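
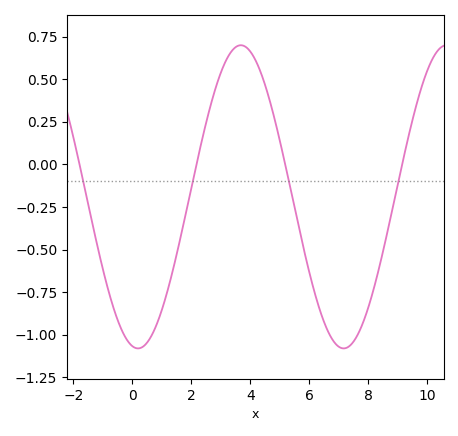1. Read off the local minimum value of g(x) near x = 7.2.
-1.1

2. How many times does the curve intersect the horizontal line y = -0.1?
4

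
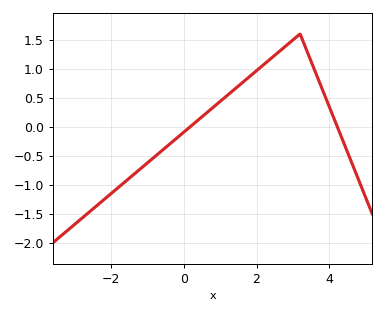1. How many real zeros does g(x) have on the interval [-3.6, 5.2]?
2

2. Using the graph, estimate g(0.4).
0.1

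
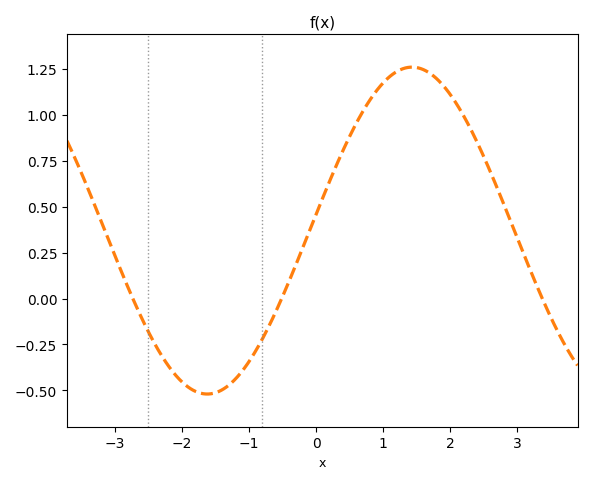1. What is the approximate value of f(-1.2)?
-0.45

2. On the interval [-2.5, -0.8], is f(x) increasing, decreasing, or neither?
neither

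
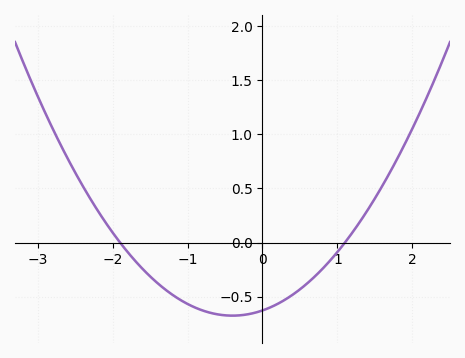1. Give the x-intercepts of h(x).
-1.9, 1.1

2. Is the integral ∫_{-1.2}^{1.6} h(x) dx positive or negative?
negative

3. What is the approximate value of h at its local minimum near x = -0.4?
-0.65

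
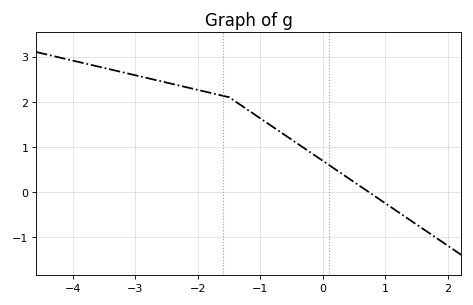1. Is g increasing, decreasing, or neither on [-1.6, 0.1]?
decreasing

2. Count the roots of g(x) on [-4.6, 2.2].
1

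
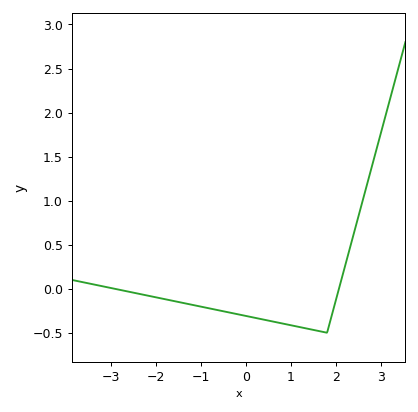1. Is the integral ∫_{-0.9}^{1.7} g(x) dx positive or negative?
negative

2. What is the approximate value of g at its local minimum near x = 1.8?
-0.5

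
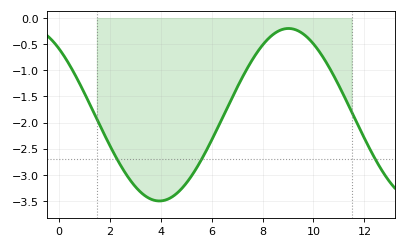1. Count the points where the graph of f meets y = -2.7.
3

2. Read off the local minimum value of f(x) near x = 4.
-3.5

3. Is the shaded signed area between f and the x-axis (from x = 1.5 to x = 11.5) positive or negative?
negative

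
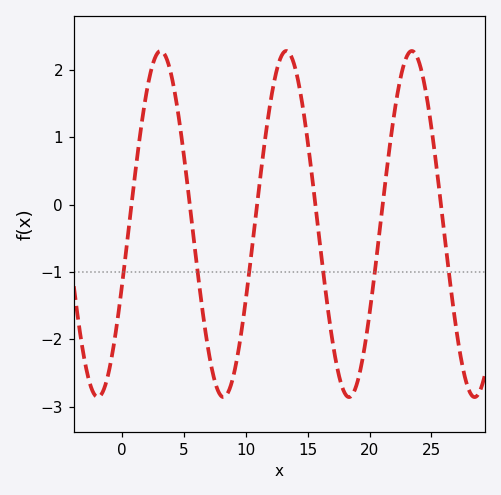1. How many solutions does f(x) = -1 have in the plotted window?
6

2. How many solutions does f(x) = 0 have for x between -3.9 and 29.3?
6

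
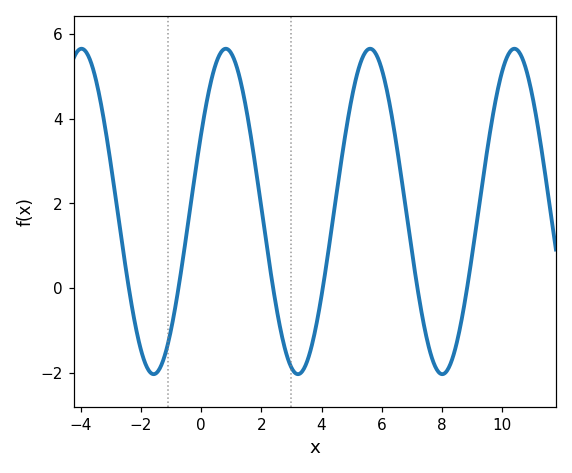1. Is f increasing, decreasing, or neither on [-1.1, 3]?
neither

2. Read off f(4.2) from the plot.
0.741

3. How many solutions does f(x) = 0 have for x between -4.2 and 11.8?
6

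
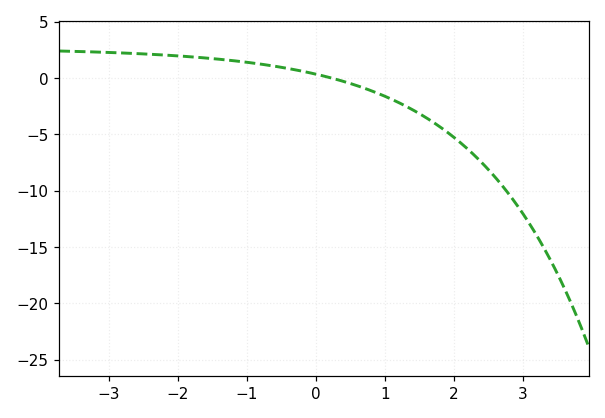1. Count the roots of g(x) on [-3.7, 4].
1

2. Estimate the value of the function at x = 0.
0.35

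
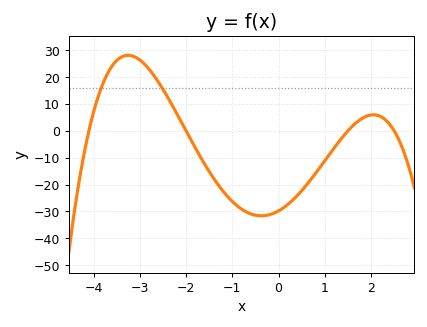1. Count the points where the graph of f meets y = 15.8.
2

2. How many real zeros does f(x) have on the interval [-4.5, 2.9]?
4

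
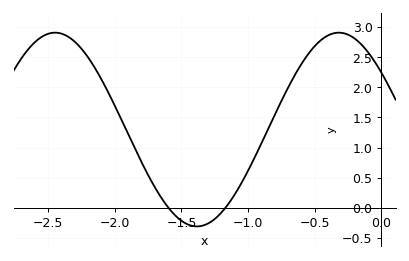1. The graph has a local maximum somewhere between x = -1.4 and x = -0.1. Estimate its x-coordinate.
-0.318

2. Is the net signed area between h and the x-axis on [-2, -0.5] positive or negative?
positive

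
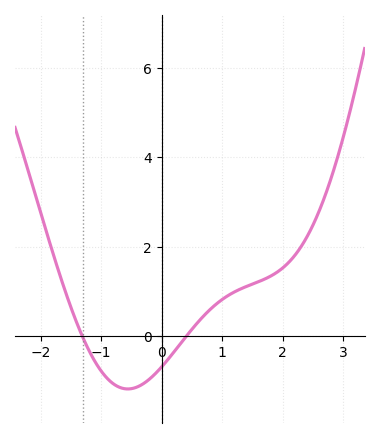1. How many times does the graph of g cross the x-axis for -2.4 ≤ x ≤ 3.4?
2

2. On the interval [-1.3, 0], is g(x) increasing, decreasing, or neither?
neither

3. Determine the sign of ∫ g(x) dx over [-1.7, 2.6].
positive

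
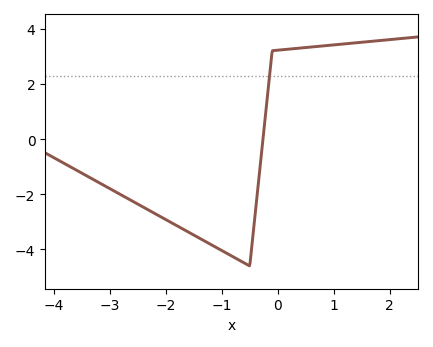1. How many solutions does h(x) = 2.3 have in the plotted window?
1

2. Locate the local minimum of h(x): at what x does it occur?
-0.5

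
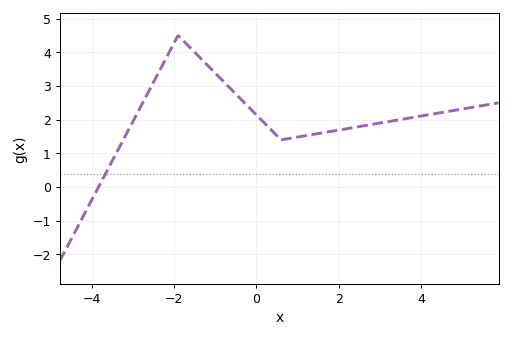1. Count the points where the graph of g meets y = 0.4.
1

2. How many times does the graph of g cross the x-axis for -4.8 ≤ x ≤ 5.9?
1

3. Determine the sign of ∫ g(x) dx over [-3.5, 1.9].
positive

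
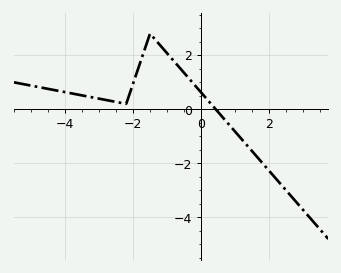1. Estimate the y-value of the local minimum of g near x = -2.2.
0.2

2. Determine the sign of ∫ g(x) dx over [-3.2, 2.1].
positive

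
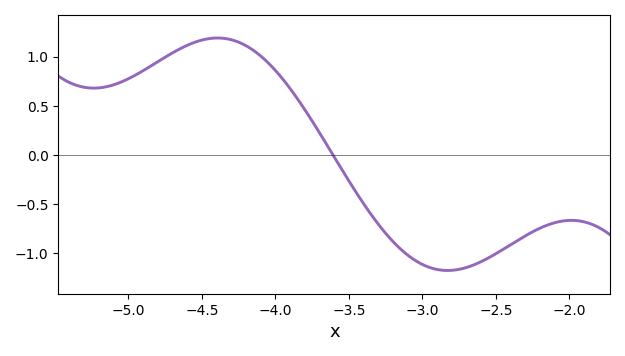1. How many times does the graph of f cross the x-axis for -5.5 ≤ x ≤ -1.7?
1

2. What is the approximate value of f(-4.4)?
1.2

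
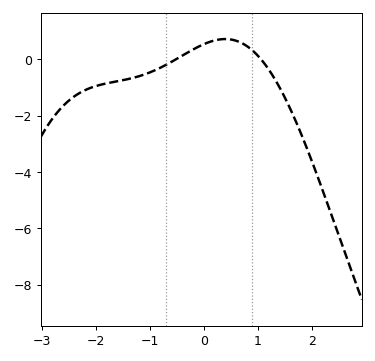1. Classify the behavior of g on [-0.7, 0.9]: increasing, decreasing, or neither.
neither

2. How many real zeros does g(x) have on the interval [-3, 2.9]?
2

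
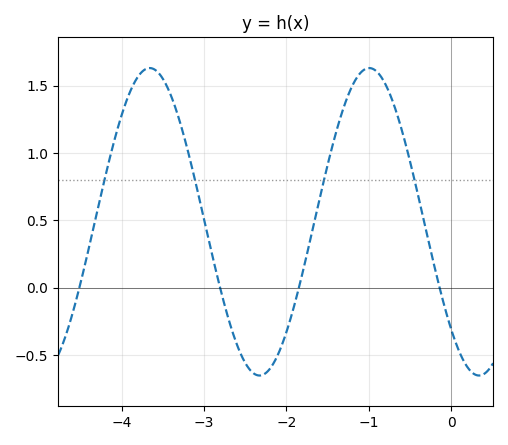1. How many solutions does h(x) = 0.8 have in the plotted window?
4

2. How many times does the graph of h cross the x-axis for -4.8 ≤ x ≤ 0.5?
4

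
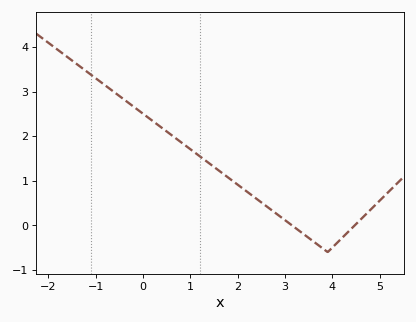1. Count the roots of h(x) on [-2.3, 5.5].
2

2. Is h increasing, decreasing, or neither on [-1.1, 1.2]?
decreasing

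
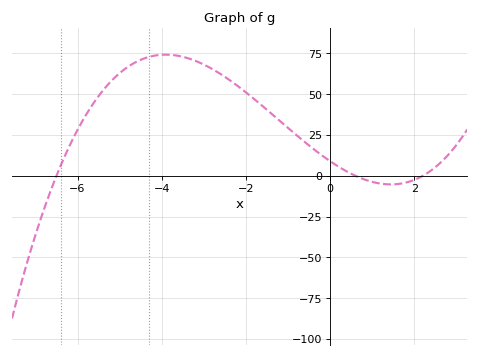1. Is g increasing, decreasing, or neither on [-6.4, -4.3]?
increasing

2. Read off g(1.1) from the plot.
-4.35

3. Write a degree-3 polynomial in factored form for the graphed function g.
y = 1.04(x + 6.5)(x - 0.6)(x - 2.2)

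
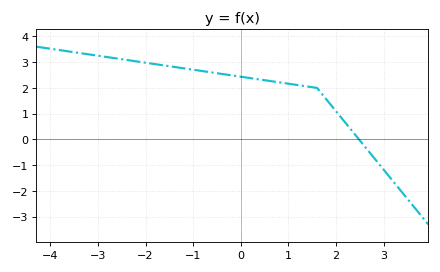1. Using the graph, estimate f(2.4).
0.185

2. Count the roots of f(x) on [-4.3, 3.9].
1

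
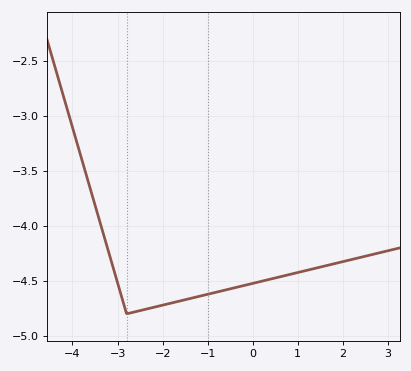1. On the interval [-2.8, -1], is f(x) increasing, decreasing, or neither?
increasing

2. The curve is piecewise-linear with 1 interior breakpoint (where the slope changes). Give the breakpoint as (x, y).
(-2.8, -4.8)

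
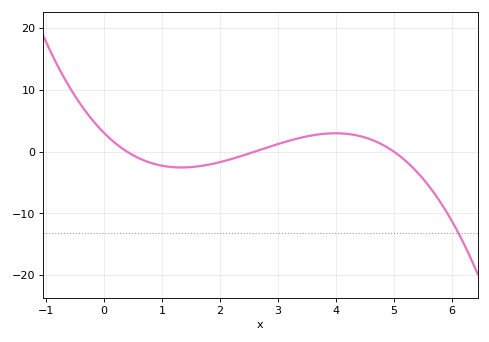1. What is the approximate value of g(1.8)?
-2.11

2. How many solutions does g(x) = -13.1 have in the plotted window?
1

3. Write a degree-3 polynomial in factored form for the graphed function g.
y = -0.59(x - 0.4)(x - 2.6)(x - 5)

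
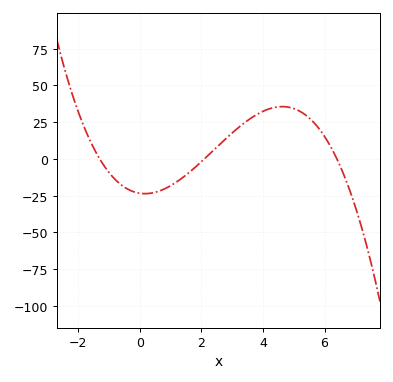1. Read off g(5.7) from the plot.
23.6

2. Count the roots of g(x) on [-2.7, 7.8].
3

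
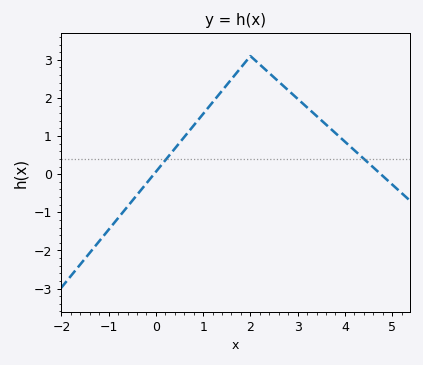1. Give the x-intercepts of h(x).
-0.042, 4.76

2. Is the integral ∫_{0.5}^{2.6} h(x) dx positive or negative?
positive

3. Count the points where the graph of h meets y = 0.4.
2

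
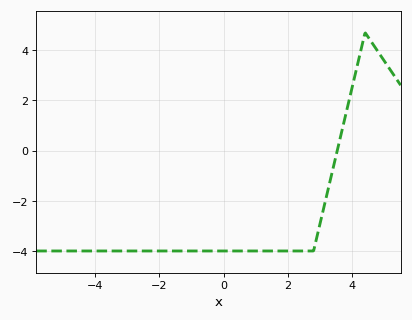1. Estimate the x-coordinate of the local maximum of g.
4.4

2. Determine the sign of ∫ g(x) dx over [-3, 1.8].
negative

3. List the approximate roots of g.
3.54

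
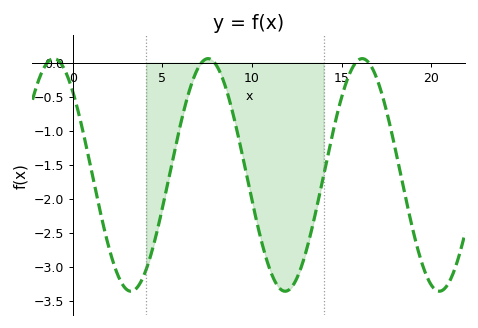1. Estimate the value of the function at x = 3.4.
-3.35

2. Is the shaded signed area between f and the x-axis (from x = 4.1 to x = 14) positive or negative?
negative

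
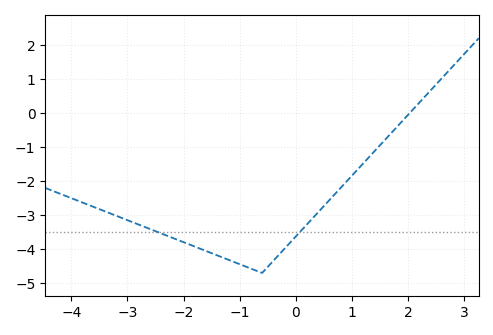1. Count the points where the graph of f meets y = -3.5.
2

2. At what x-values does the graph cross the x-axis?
2.03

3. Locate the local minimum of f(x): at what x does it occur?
-0.602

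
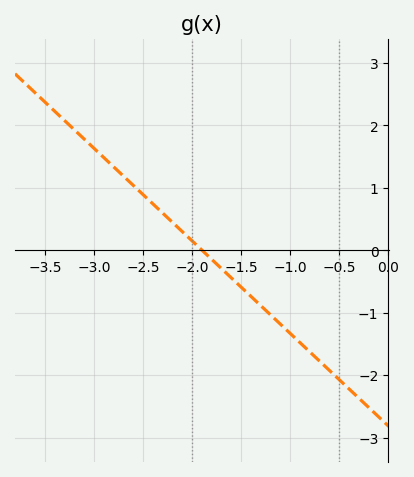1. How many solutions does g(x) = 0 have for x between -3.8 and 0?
1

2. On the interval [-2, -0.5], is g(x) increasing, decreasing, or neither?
decreasing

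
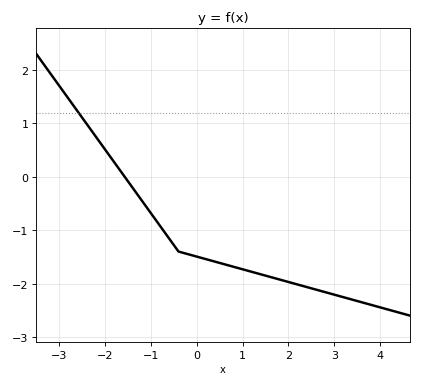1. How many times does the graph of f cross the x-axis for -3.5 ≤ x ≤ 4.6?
1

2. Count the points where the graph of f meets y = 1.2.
1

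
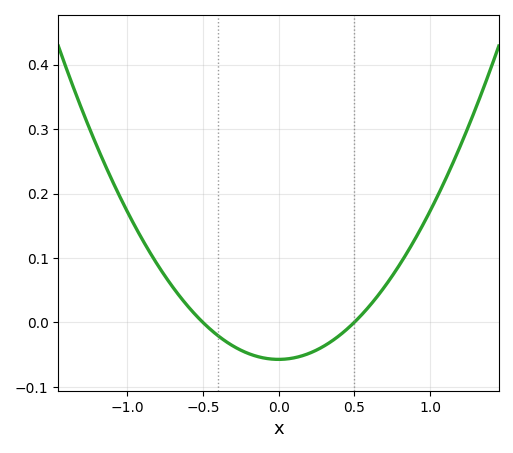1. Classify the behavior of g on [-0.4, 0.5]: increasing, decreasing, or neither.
neither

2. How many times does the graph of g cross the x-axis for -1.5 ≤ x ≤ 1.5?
2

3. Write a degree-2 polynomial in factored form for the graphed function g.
y = 0.23(x + 0.5)(x - 0.5)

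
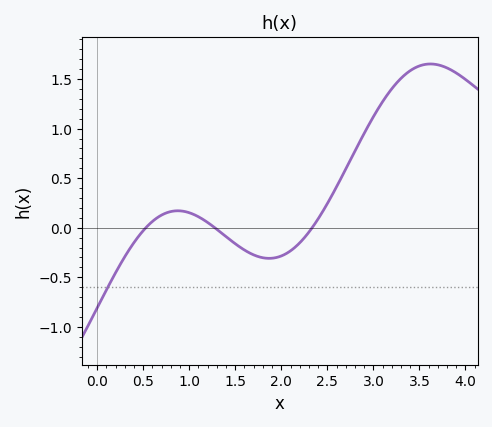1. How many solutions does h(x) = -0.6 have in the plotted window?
1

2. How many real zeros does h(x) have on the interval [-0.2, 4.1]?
3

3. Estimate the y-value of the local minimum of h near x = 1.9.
-0.3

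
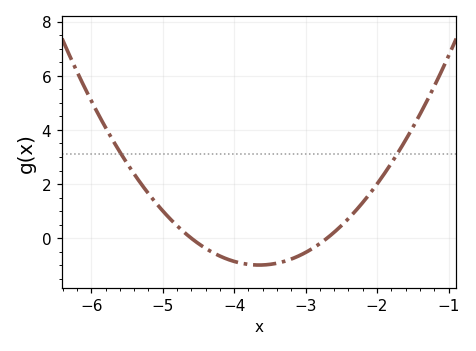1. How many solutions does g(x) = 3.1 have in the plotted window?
2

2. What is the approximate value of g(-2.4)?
0.726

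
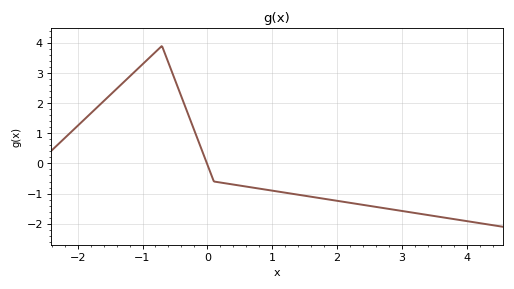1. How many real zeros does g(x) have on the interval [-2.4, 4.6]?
1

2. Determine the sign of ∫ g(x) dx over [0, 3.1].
negative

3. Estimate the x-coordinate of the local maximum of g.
-0.7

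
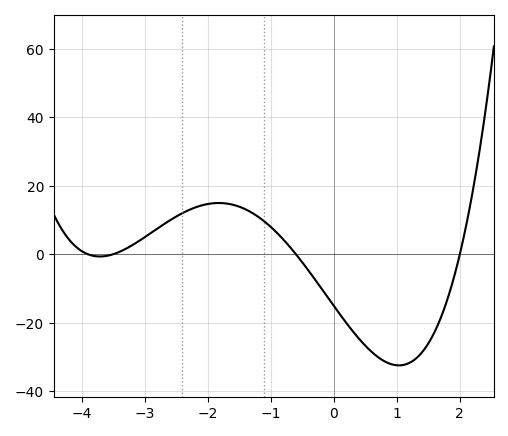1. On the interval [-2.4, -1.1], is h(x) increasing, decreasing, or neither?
neither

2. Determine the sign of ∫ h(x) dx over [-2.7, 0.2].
positive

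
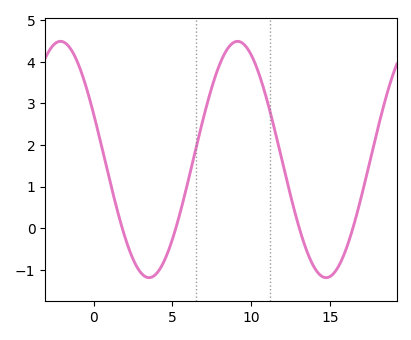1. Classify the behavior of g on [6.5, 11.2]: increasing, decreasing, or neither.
neither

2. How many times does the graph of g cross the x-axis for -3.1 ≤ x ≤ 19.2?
4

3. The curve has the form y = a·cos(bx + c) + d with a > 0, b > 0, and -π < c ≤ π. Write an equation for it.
y = 2.84cos(0.56x + 1.2) + 1.65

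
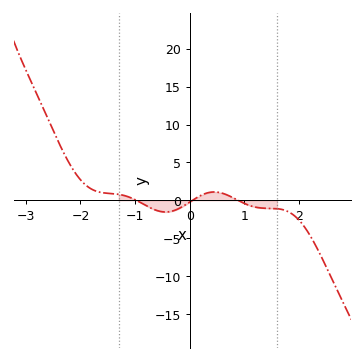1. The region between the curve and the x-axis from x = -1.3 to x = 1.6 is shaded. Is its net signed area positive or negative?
negative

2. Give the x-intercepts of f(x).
-0.975, 0.049, 0.887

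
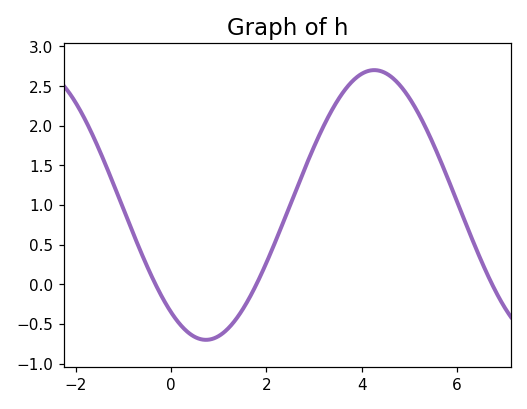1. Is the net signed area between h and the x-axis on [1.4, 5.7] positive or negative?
positive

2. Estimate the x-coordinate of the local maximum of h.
4.2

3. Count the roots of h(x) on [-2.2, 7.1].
3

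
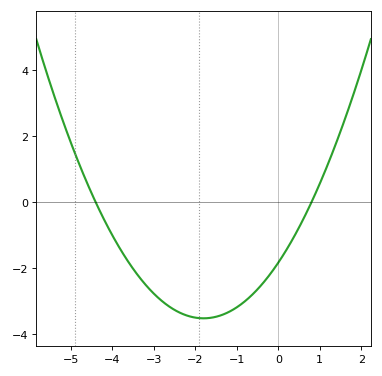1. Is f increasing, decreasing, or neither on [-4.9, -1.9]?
decreasing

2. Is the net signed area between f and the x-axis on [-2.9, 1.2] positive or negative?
negative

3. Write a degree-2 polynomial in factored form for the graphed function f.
y = 0.52(x + 4.4)(x - 0.8)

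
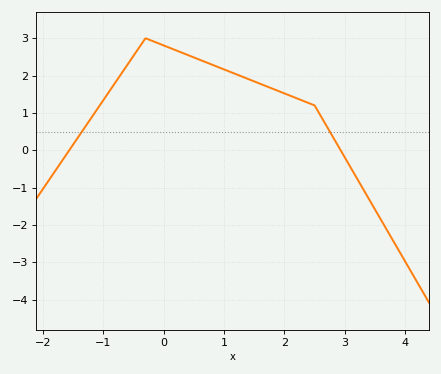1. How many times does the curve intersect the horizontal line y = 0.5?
2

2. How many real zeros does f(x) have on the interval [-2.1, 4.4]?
2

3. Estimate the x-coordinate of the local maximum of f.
-0.3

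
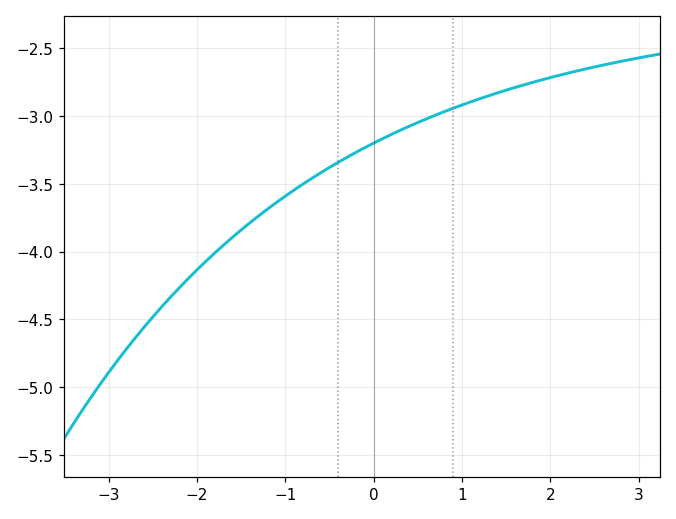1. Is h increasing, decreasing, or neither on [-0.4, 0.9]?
increasing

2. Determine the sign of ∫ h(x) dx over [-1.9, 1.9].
negative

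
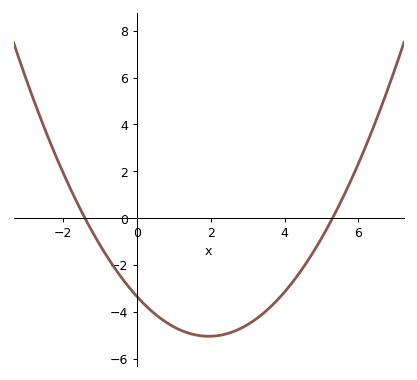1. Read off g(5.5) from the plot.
0.6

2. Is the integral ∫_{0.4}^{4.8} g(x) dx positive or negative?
negative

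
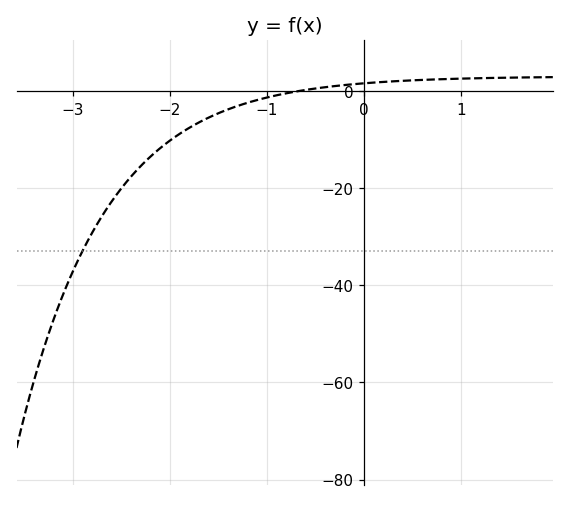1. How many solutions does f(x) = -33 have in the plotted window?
1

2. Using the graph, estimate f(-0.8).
0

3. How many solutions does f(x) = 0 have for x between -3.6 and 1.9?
1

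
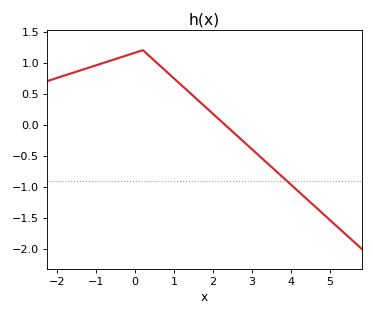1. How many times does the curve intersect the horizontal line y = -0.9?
1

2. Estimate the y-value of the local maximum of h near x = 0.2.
1.2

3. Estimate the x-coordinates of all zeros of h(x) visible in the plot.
2.4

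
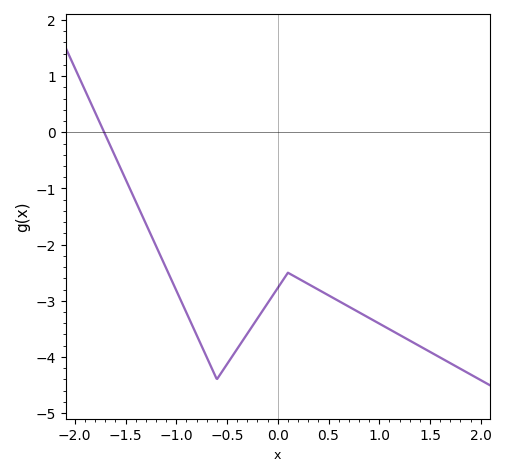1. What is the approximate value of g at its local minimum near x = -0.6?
-4.4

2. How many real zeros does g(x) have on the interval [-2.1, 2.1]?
1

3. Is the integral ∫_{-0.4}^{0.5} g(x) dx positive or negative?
negative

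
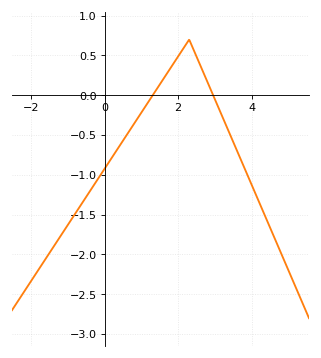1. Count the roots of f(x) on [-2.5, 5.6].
2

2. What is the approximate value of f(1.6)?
0.206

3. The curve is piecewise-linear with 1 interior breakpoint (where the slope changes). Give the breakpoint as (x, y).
(2.3, 0.7)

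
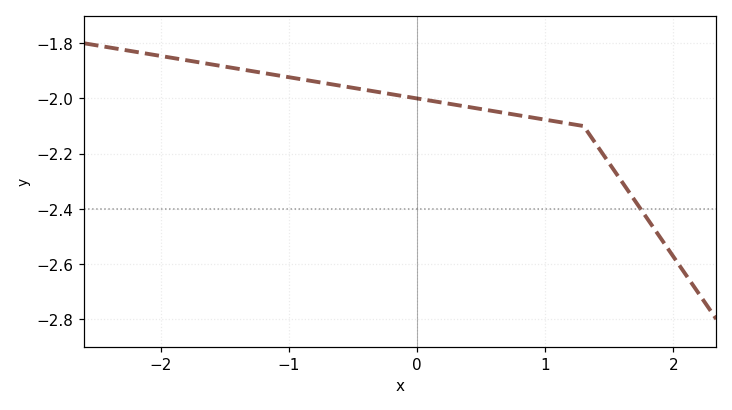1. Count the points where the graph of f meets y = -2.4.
1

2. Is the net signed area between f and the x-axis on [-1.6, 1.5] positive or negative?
negative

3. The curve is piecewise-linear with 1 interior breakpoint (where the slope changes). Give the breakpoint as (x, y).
(1.3, -2.1)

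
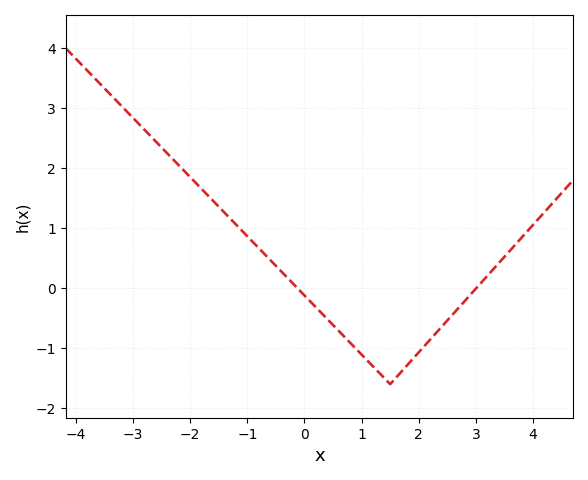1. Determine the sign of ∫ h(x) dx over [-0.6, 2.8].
negative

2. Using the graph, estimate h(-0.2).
0.077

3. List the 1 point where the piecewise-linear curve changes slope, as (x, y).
(1.5, -1.6)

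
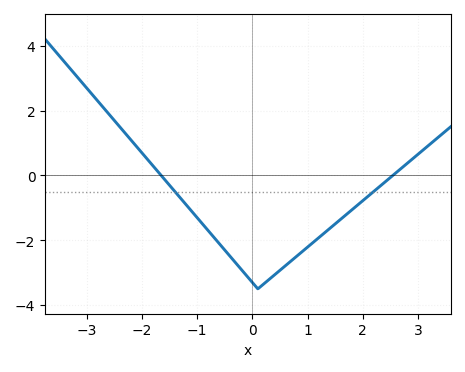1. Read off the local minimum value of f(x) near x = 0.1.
-3.4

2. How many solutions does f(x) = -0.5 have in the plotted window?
2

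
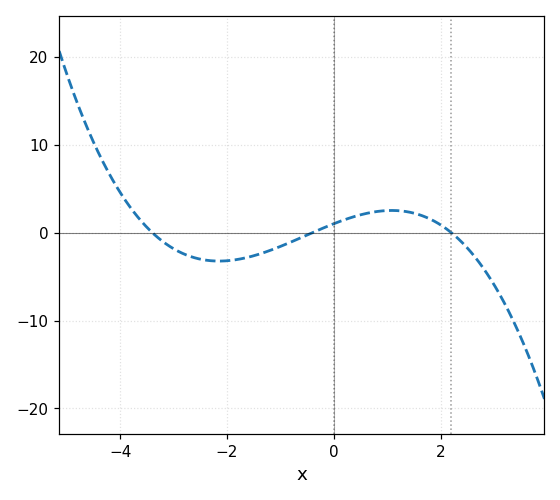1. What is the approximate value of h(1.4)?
2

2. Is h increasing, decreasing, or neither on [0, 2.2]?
neither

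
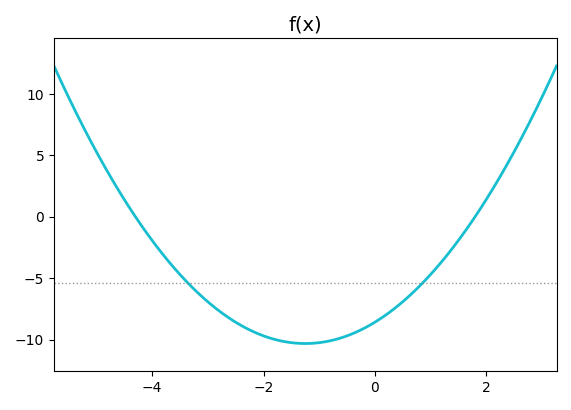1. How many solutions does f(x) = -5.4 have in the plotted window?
2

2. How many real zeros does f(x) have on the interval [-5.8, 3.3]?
2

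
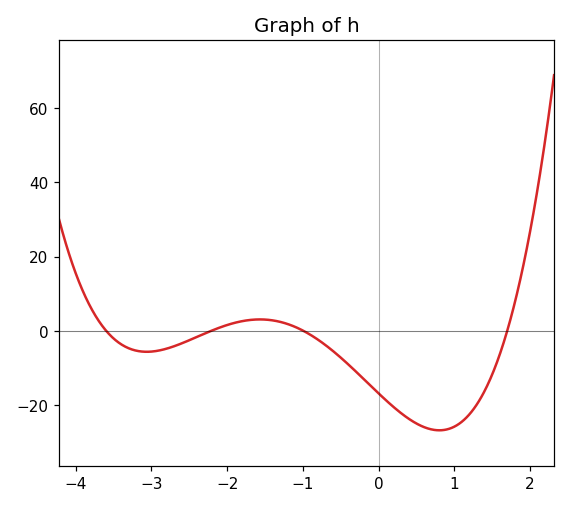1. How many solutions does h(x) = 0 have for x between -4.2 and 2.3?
4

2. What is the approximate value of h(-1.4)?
2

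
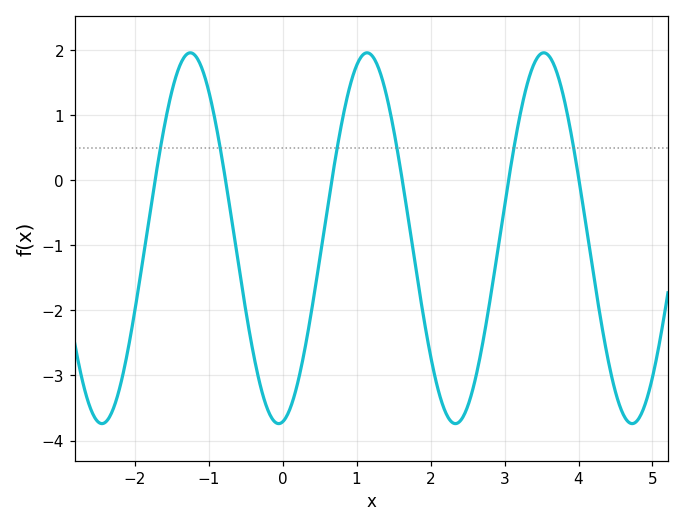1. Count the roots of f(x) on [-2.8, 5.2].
6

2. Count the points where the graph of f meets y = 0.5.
6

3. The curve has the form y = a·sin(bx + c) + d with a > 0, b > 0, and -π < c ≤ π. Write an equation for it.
y = 2.85sin(2.6x - 1.4) - 0.89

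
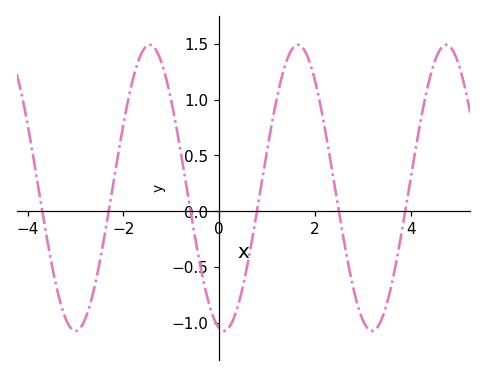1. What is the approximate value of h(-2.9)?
-1.04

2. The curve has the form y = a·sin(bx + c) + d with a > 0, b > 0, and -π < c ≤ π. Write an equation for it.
y = 1.28sin(2.03x - 1.76) + 0.21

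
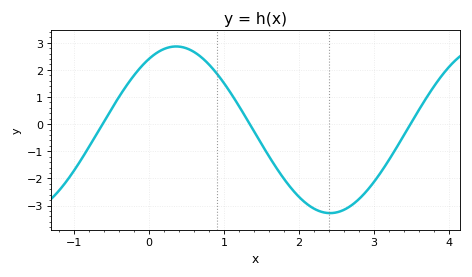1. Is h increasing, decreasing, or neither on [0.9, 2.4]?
decreasing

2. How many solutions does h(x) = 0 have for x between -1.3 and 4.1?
3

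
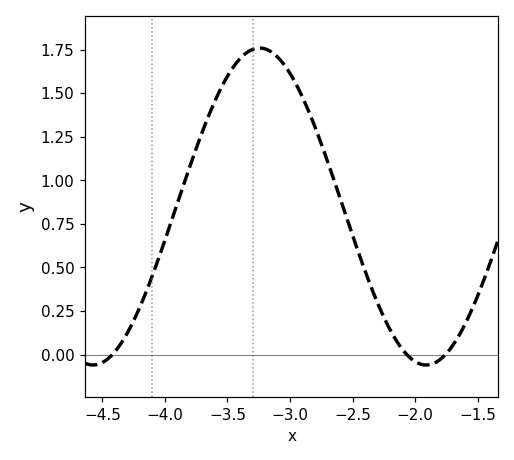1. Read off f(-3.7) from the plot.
1.28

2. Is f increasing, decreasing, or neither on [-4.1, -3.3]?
increasing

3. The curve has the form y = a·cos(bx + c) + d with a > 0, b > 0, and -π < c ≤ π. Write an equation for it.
y = 0.91cos(2.36x + 1.37) + 0.85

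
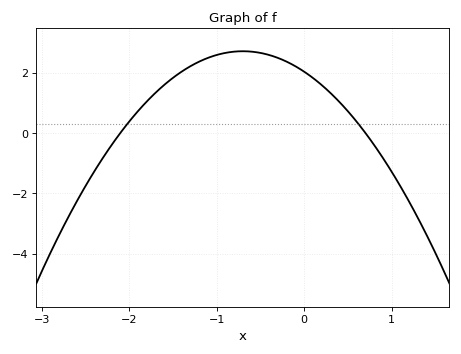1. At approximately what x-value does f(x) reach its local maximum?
-0.7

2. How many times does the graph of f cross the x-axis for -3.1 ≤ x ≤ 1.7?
2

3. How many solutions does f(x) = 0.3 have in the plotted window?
2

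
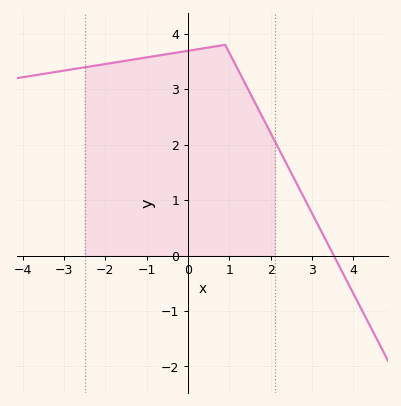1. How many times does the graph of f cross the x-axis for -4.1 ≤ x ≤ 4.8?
1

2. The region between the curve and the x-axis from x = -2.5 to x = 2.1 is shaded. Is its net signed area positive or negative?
positive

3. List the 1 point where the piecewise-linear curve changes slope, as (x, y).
(0.9, 3.8)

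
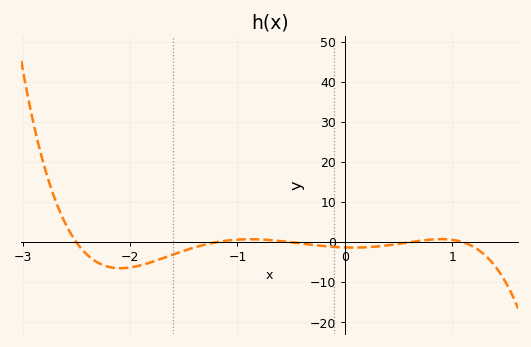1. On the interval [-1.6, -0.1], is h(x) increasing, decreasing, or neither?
neither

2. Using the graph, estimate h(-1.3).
-1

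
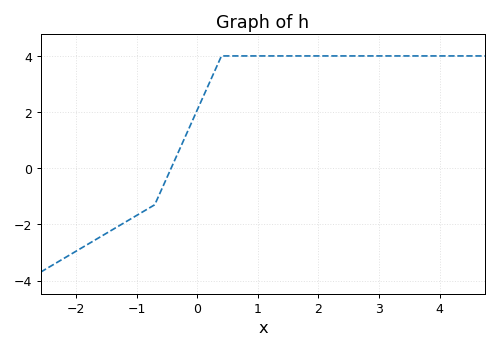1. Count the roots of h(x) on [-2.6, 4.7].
1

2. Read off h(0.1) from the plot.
2.55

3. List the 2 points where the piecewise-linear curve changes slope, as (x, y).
(-0.7, -1.3); (0.4, 4)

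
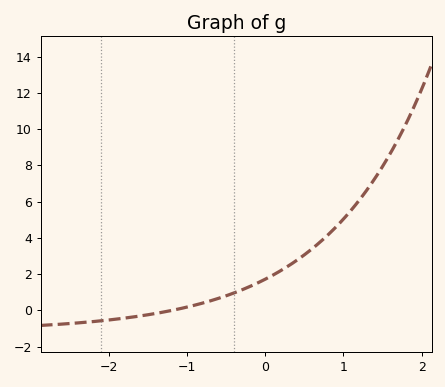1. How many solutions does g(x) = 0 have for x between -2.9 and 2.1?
1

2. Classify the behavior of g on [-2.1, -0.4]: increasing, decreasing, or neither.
increasing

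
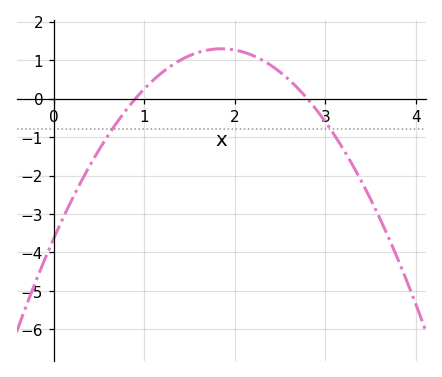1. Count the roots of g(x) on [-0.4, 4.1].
2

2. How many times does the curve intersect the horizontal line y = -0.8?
2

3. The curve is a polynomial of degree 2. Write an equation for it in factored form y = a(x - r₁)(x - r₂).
y = -1.44(x - 0.9)(x - 2.8)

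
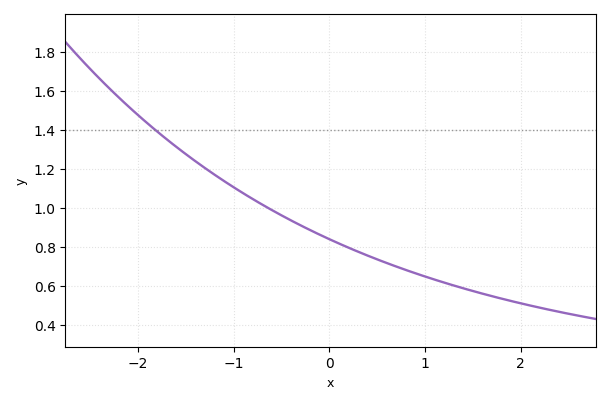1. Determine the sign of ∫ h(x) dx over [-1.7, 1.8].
positive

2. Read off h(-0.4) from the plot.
0.94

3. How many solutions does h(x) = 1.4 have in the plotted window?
1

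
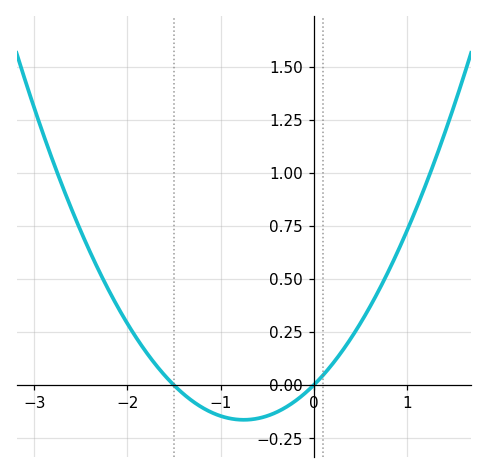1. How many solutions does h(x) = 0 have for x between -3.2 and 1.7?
2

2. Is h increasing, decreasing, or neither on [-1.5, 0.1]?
neither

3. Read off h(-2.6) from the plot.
0.829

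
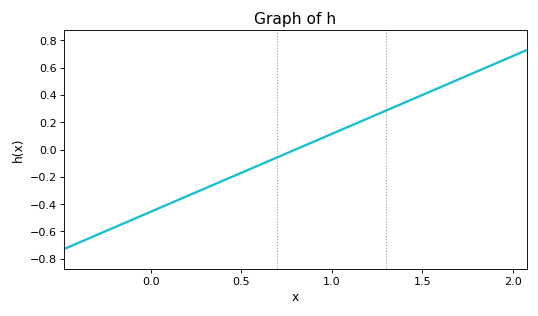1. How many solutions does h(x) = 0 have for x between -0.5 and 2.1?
1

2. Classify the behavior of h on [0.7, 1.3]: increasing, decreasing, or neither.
increasing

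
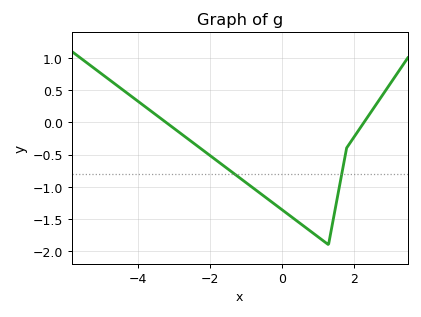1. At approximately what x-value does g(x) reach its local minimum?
1.3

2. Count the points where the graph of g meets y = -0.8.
2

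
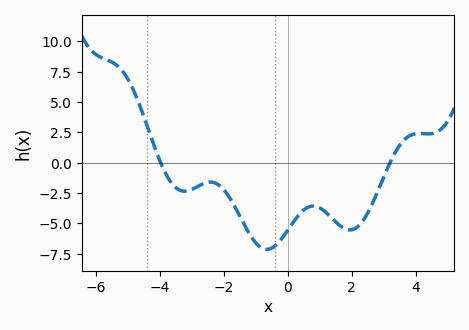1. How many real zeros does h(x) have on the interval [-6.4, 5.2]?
2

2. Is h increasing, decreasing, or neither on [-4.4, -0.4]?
neither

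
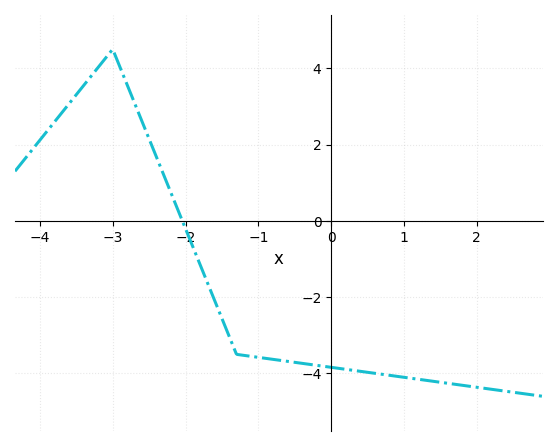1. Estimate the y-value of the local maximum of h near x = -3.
4.4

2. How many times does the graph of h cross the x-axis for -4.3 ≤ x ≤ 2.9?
1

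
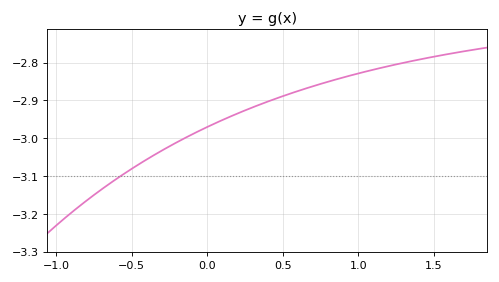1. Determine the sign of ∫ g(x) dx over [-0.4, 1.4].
negative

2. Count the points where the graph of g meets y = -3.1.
1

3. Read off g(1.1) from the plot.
-2.82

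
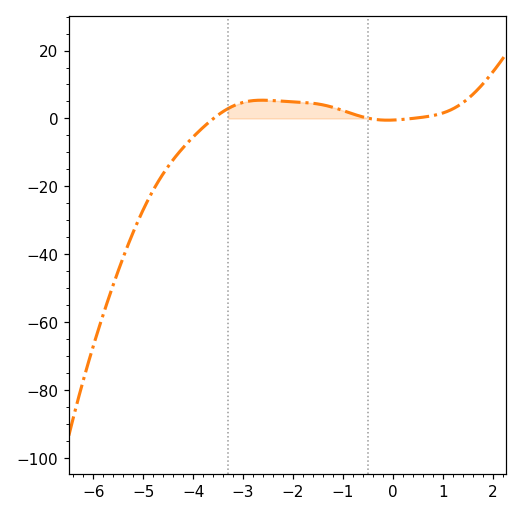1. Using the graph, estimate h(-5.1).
-30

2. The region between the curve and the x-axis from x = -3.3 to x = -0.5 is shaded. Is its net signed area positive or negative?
positive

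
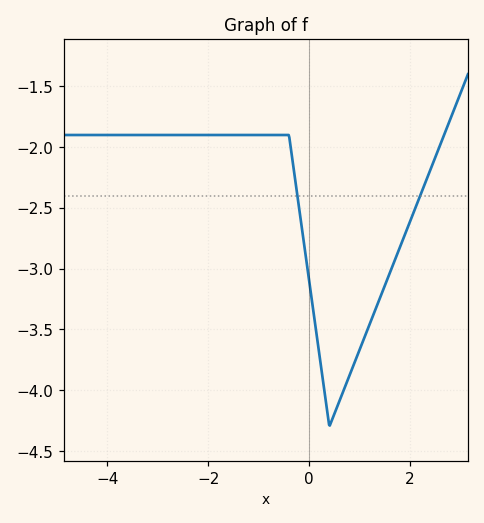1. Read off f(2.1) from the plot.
-2.5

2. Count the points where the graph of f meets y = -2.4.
2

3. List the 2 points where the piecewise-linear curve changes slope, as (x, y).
(-0.4, -1.9); (0.4, -4.3)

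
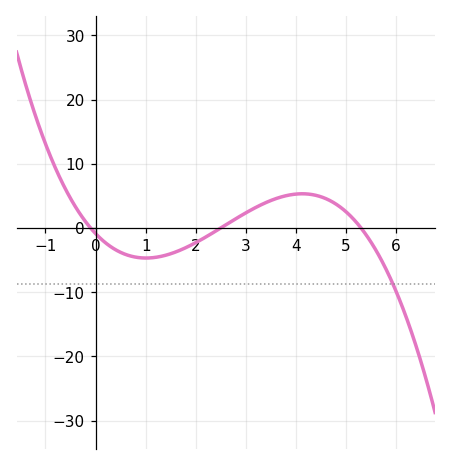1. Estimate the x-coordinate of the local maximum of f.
4.2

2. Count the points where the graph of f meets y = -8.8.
1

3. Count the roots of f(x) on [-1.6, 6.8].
3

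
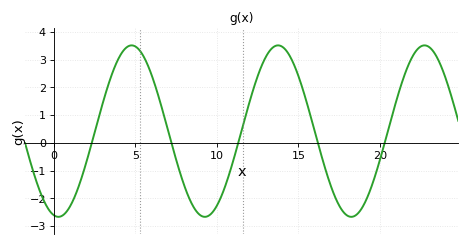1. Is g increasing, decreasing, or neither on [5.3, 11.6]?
neither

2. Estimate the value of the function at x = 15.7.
1.1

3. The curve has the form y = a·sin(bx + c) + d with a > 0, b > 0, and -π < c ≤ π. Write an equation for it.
y = 3.09sin(0.7x - 1.8) + 0.42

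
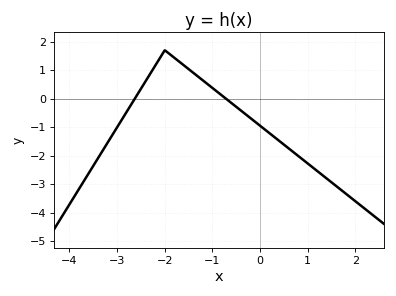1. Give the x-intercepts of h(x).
-2.6, -0.7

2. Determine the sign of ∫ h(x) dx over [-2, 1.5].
negative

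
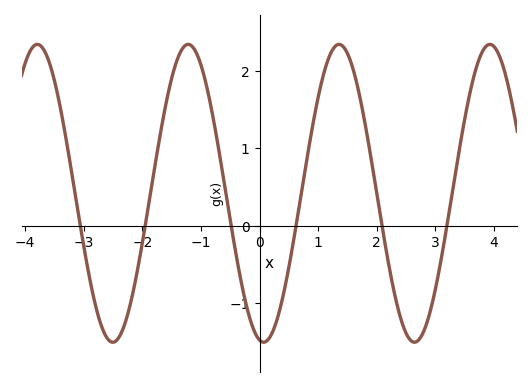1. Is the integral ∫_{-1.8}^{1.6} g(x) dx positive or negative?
positive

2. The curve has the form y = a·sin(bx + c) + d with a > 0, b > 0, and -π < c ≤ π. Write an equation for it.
y = 1.92sin(2.44x - 1.74) + 0.42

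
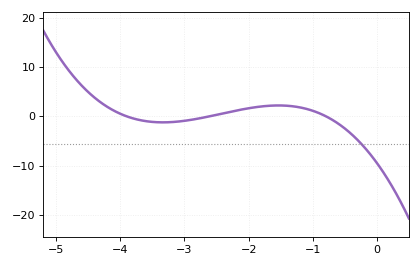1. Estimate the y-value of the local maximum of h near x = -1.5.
2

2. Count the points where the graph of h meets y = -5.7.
1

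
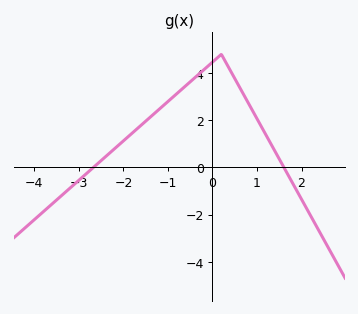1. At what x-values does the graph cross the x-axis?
-2.7, 1.6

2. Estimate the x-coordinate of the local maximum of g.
0.2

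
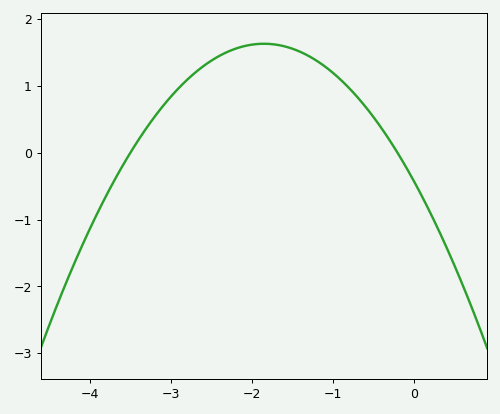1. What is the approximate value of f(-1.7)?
1.62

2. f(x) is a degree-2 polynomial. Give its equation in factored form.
y = -0.6(x + 3.5)(x + 0.2)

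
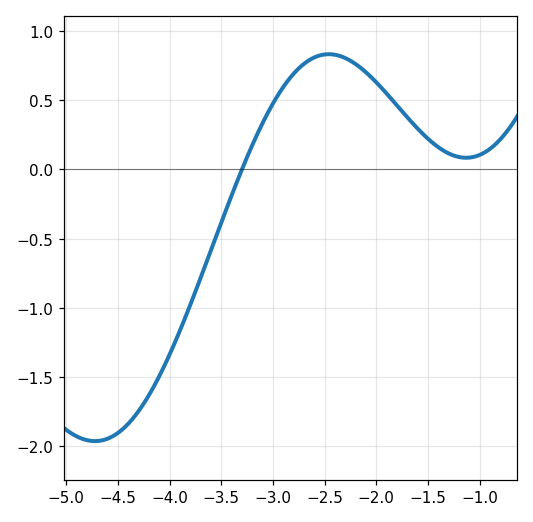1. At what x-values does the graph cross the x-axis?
-3.3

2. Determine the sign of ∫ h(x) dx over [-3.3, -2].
positive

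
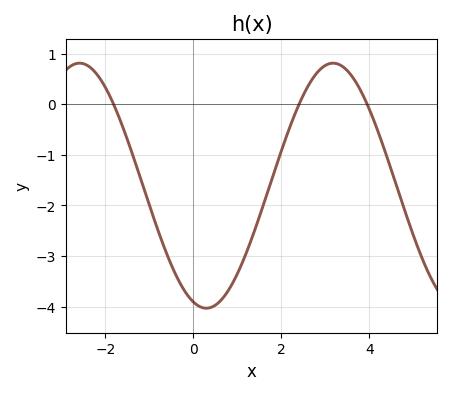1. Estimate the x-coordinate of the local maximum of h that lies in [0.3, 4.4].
3.18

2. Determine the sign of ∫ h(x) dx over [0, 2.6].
negative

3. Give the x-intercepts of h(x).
-1.82, 2.4, 3.95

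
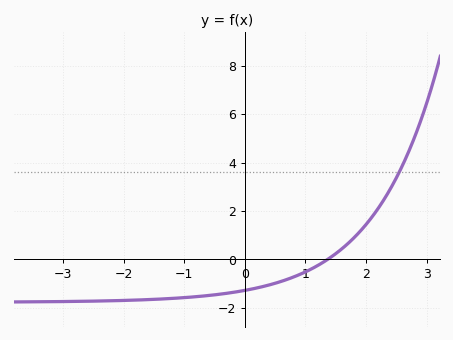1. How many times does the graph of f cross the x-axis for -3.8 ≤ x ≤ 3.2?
1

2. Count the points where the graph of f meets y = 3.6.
1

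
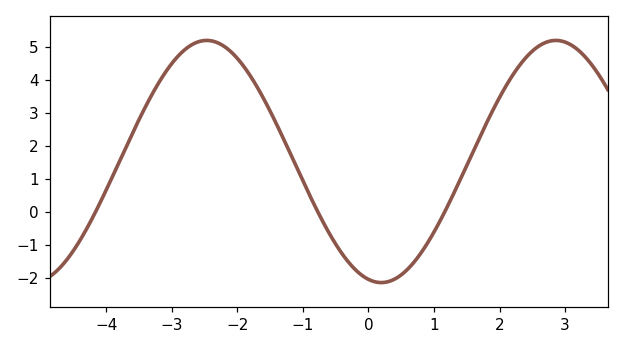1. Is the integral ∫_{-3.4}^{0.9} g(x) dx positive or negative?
positive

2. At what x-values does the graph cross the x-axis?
-4.2, -0.8, 1.2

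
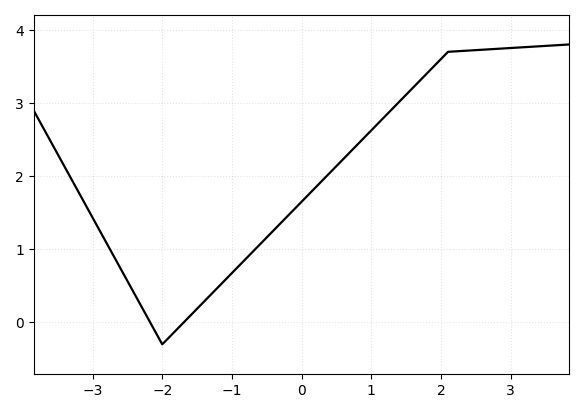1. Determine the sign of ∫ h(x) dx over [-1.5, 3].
positive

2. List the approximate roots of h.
-2.17, -1.69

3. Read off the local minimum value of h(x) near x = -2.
-0.3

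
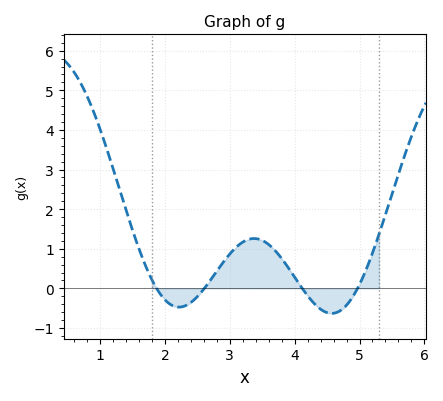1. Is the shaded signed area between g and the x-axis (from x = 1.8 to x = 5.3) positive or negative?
positive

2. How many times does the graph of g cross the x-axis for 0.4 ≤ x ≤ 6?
4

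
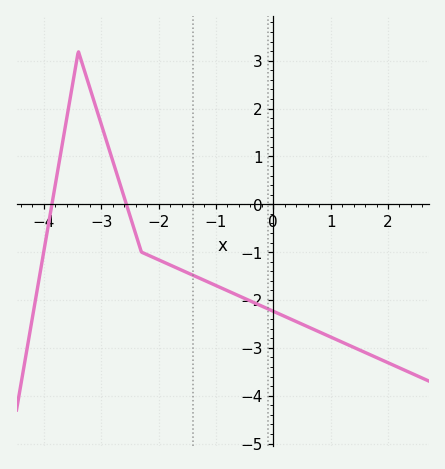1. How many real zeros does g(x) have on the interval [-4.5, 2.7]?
2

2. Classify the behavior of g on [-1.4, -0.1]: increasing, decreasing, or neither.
decreasing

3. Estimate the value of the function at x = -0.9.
-1.8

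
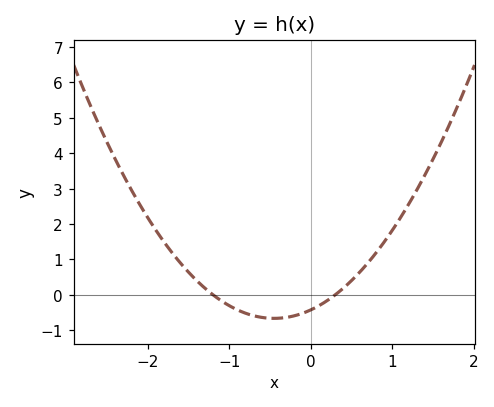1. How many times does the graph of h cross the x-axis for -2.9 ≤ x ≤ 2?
2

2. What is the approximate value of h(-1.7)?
1.18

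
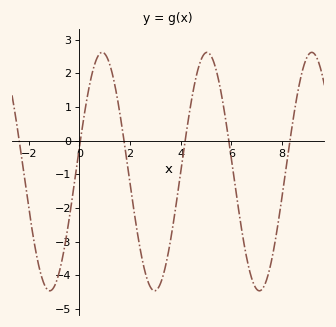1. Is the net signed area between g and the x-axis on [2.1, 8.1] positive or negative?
negative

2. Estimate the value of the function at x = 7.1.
-4.5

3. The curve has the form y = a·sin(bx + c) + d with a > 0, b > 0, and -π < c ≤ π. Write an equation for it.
y = 3.54sin(1.5x + 0.2) - 0.92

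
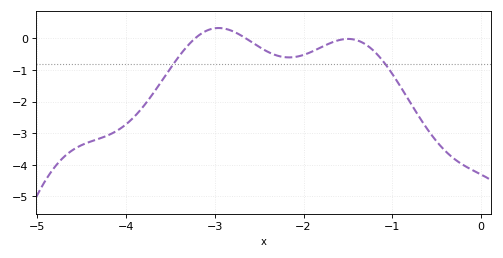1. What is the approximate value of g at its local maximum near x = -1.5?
-0.017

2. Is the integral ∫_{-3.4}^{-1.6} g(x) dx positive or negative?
negative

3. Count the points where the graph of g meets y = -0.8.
2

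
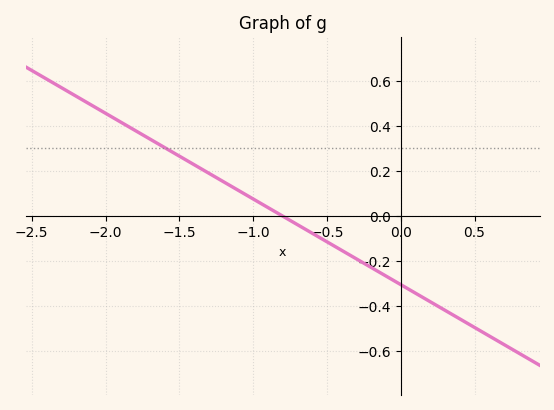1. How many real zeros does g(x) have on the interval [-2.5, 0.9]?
1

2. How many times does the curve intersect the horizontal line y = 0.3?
1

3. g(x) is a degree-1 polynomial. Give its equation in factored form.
y = -0.38(x + 0.8)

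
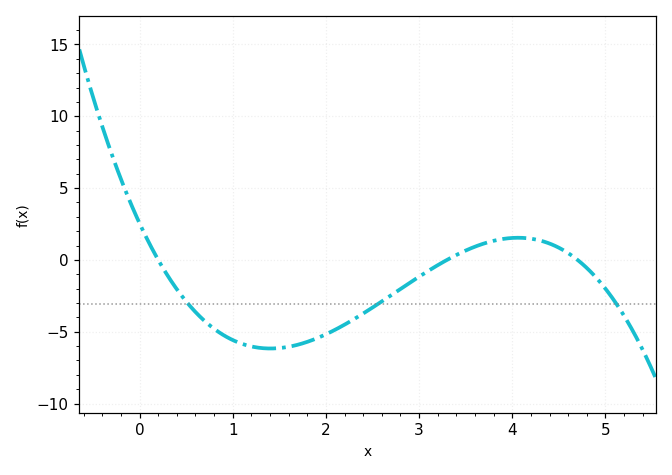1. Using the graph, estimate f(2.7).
-2.5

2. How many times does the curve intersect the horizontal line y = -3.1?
3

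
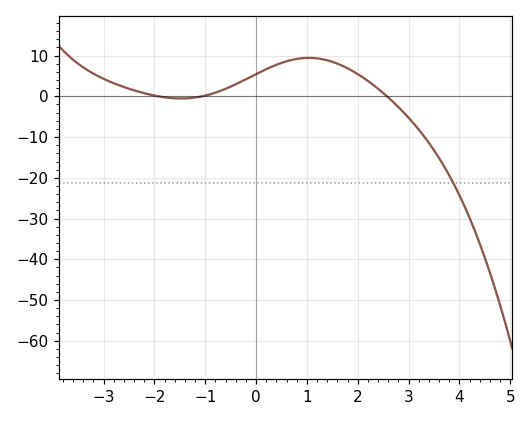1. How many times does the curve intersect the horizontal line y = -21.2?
1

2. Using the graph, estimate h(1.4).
9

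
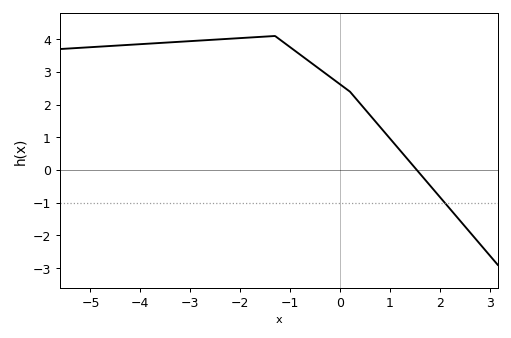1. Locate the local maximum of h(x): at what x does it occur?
-1.3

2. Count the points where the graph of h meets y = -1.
1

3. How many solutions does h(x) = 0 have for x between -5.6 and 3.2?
1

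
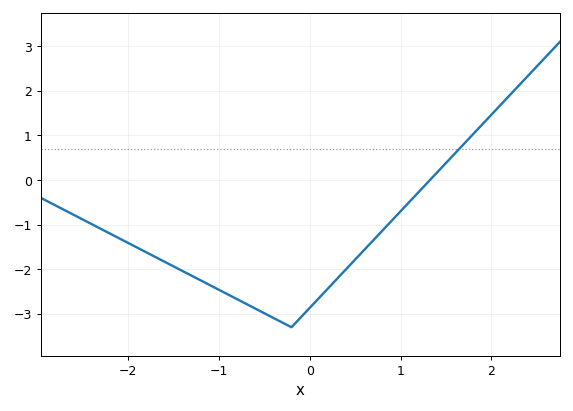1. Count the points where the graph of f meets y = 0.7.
1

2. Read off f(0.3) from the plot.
-2.22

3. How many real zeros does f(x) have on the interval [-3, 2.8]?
1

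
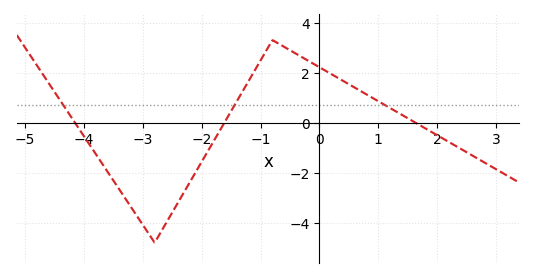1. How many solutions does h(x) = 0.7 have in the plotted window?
3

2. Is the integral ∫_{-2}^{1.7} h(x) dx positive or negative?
positive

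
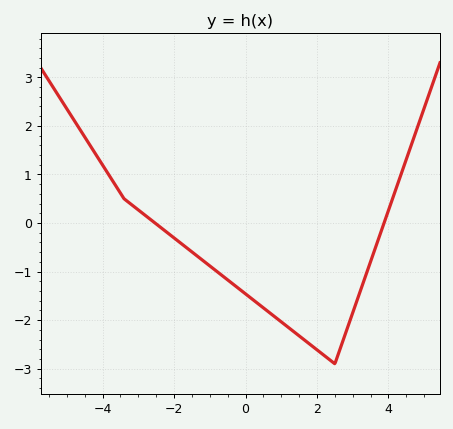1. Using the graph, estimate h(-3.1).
0.327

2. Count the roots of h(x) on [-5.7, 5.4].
2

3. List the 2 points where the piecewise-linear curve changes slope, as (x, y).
(-3.4, 0.5); (2.5, -2.9)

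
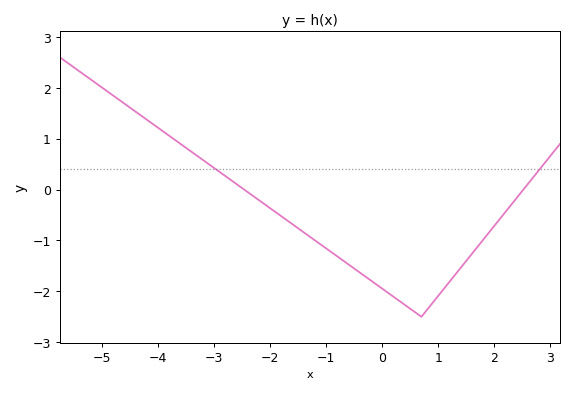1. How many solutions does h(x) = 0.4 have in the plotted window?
2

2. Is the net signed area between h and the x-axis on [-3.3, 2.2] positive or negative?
negative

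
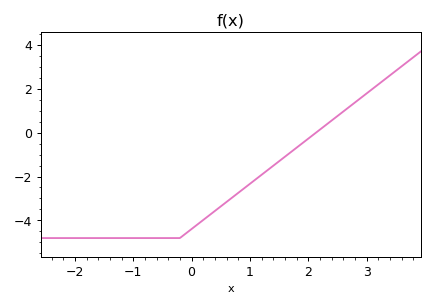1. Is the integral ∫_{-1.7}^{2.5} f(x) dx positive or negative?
negative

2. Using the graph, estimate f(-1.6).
-4.8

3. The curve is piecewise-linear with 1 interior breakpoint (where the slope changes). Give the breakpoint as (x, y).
(-0.2, -4.8)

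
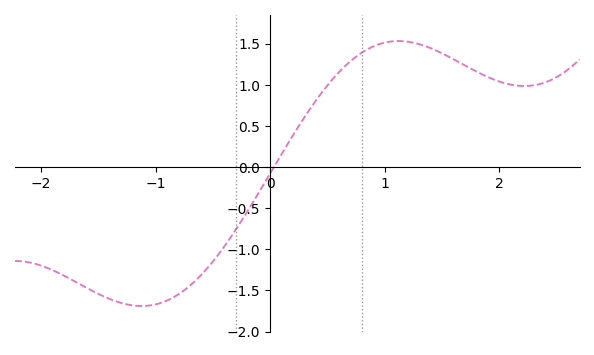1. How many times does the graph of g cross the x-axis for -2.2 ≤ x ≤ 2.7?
1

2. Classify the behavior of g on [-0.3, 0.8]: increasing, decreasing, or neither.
increasing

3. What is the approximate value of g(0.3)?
0.604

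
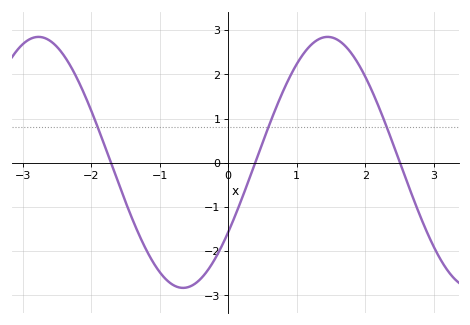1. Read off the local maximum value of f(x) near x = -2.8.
2.85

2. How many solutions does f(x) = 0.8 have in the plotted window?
3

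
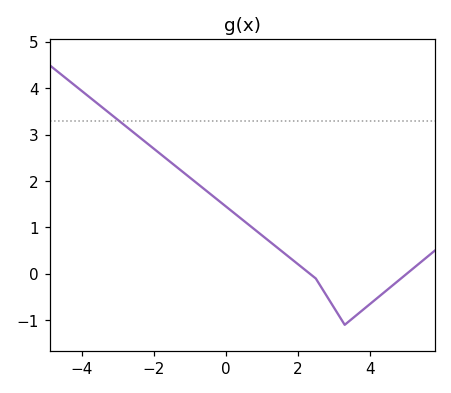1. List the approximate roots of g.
2.4, 5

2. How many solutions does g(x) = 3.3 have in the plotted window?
1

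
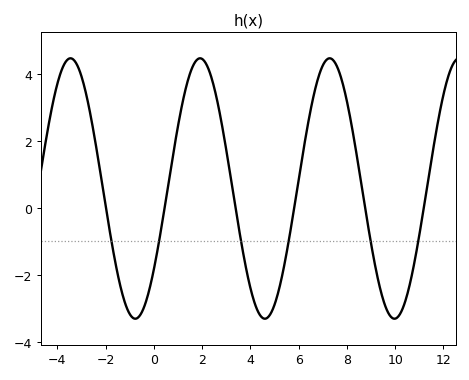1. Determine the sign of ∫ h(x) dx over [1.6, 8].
positive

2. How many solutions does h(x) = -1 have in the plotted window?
6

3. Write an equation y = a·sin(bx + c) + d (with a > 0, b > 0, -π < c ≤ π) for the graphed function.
y = 3.89sin(1.2x - 0.67) + 0.58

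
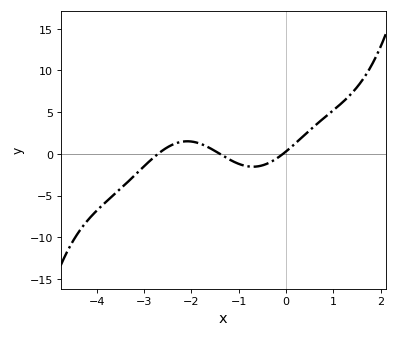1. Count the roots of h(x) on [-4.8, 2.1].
3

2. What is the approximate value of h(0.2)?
1.28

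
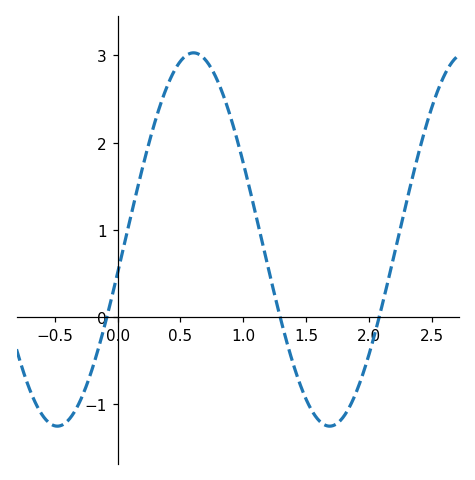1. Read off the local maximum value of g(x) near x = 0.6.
3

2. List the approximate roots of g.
-0.1, 1.3, 2.1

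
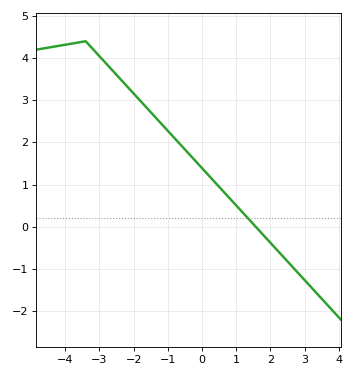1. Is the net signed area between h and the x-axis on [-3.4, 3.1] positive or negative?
positive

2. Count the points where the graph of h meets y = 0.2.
1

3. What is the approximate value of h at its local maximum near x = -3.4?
4.4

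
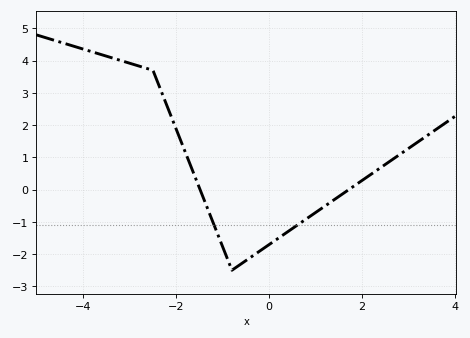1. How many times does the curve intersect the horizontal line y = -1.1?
2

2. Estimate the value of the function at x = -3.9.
4.3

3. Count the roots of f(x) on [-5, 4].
2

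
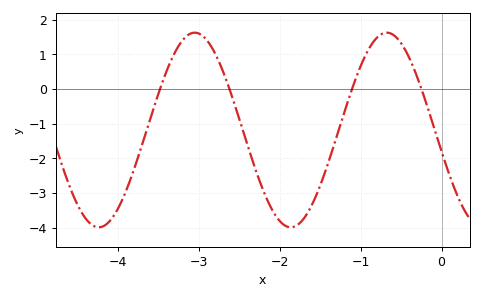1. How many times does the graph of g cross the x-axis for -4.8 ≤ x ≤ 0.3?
4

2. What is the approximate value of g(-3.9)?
-3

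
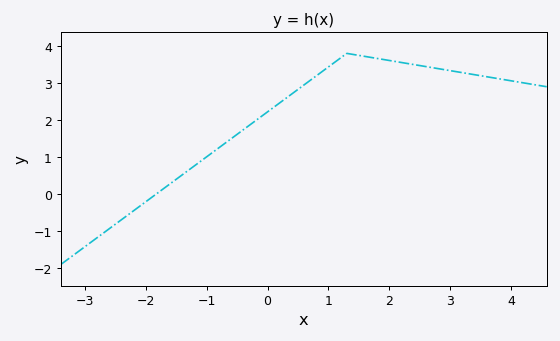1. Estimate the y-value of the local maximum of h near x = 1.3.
3.8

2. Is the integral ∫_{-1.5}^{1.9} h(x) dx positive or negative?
positive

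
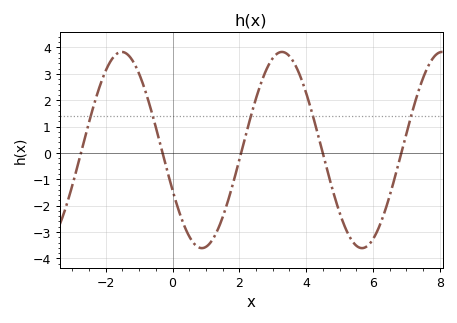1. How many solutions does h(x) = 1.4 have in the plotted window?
5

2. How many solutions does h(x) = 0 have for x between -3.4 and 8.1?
5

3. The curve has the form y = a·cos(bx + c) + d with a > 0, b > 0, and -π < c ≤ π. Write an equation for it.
y = 3.72cos(1.3x + 2) + 0.11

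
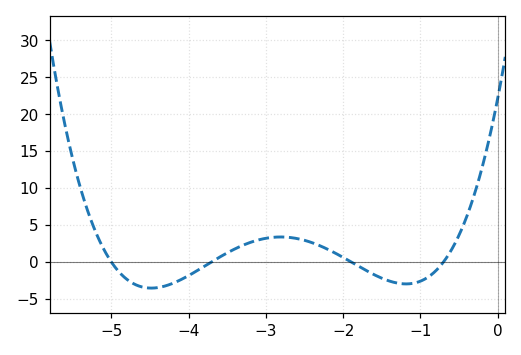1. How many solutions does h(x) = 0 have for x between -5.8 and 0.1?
4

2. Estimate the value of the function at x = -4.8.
-2.5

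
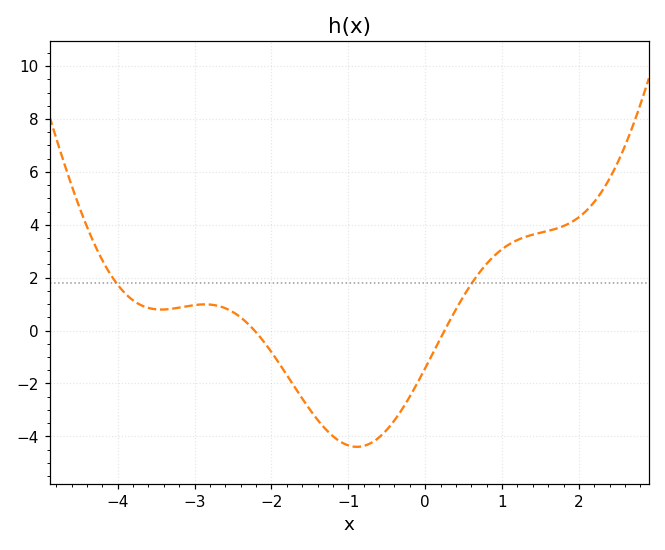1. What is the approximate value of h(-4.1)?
2.2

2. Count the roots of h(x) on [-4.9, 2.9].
2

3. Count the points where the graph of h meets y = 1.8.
2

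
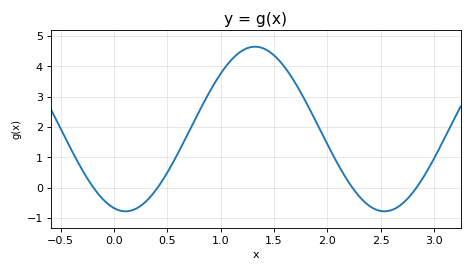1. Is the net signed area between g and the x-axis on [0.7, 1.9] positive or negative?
positive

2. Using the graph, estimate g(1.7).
3.44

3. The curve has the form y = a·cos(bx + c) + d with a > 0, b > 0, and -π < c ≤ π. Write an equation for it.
y = 2.71cos(2.59x + 2.86) + 1.93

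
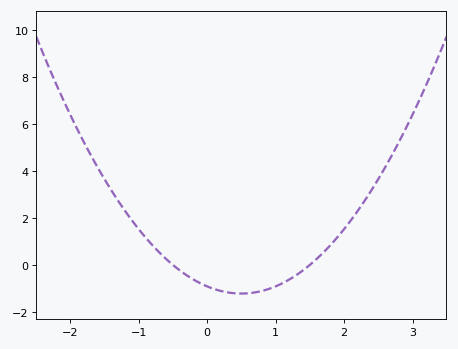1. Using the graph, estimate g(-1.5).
3.66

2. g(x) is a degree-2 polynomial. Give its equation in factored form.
y = 1.22(x + 0.5)(x - 1.5)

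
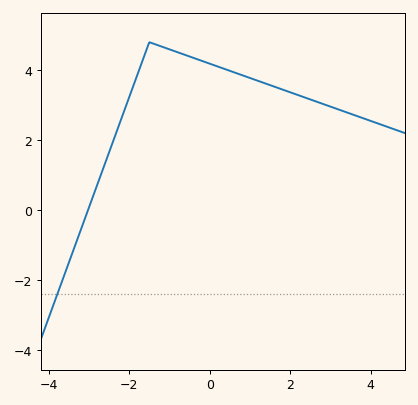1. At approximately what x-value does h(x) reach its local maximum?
-1.4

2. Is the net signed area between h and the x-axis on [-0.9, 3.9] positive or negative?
positive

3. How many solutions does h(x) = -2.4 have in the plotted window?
1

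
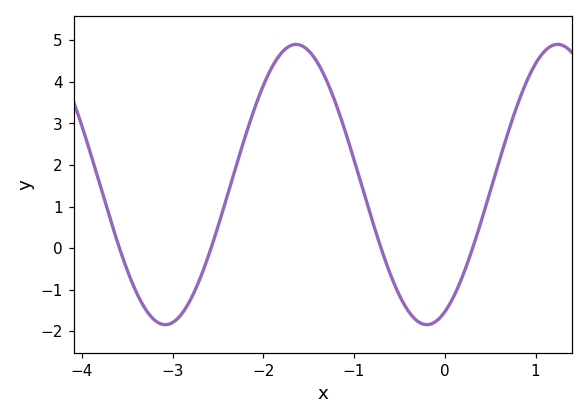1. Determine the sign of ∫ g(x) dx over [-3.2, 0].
positive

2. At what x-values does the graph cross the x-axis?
-3.6, -2.6, -0.7, 0.3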